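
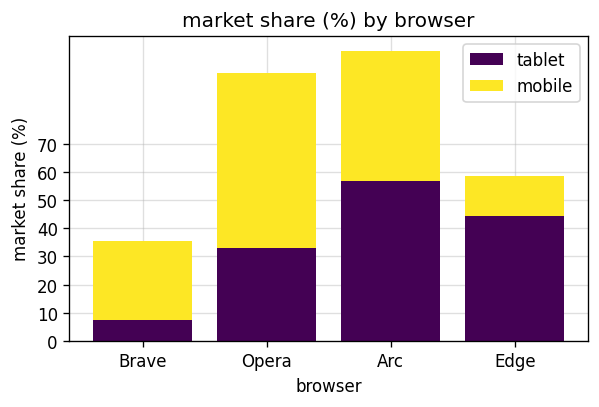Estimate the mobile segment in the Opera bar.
mobile top ≈ 100, bottom ≈ 30; segment ≈ 70.

≈ 70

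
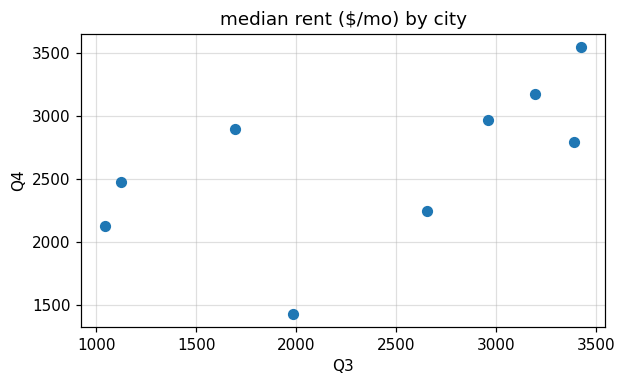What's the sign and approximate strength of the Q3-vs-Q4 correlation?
Points are positively correlated; moderate (|r| ≈ 0.6).

positive, moderate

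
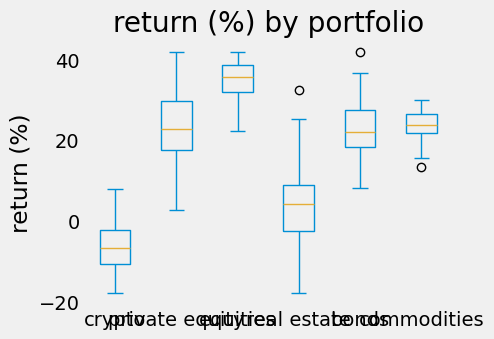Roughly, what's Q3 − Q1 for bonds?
≈ 10

Q3 ≈ 30, Q1 ≈ 20; IQR ≈ 10.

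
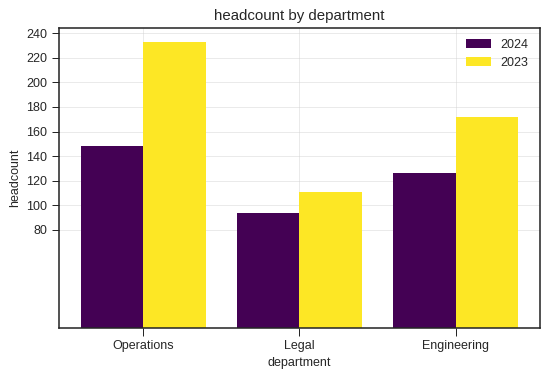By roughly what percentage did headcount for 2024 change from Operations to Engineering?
Operations ≈ 140, Engineering ≈ 120; (120 − 140) / 140 ≈ -14.3%.

≈ -14.3%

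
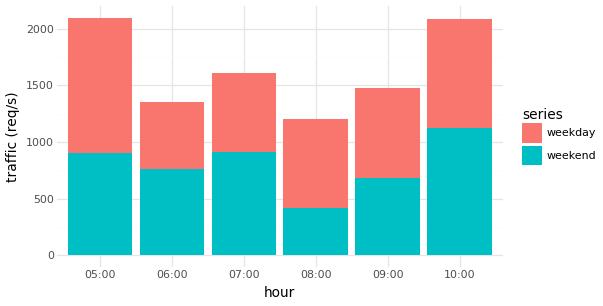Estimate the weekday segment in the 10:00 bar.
weekday top ≈ 2000, bottom ≈ 1200; segment ≈ 800.

≈ 800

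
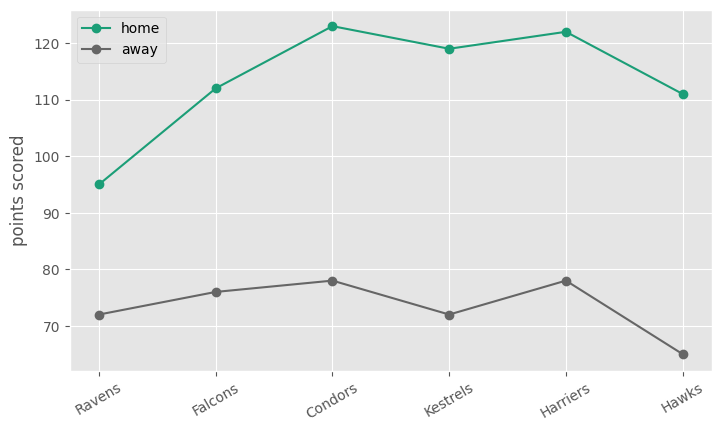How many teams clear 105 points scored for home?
5

Above 105: Falcons, Condors, Kestrels, Harriers, Hawks.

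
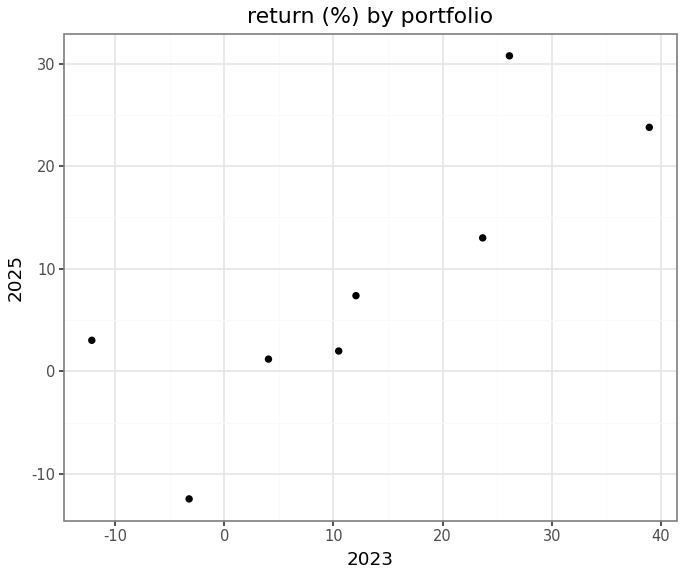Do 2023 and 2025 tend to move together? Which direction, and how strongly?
positive, strong

Points are positively correlated; strong (|r| ≈ 0.8).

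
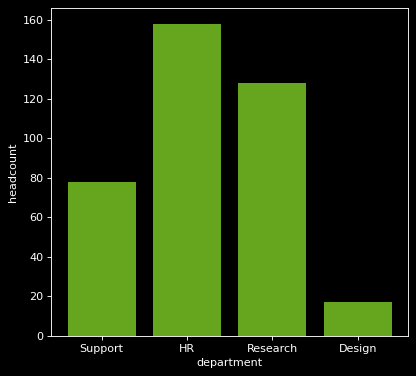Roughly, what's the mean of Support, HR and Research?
(80 + 160 + 120) / 3 ≈ 120.

≈ 120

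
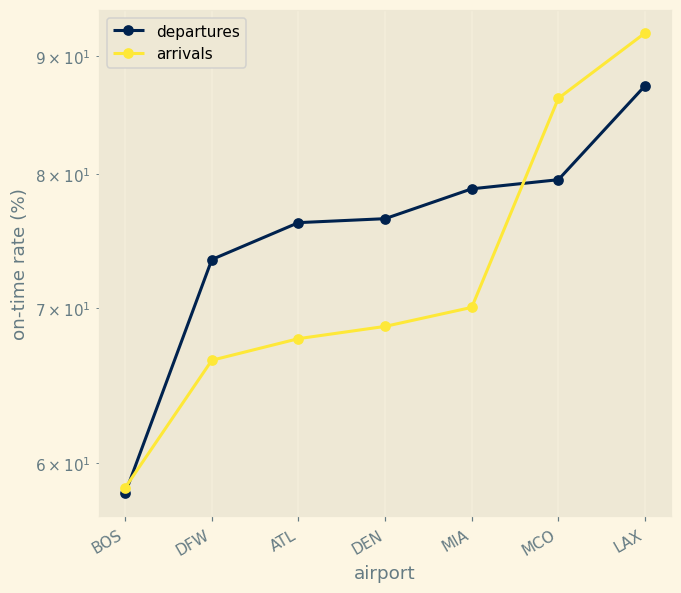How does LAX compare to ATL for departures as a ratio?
≈ 1.13×

LAX ≈ 85, ATL ≈ 75; 85/75 ≈ 1.13.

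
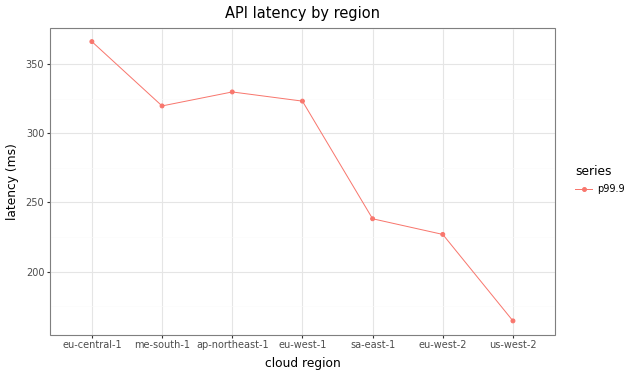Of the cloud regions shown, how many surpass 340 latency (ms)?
Above 340: eu-central-1.

1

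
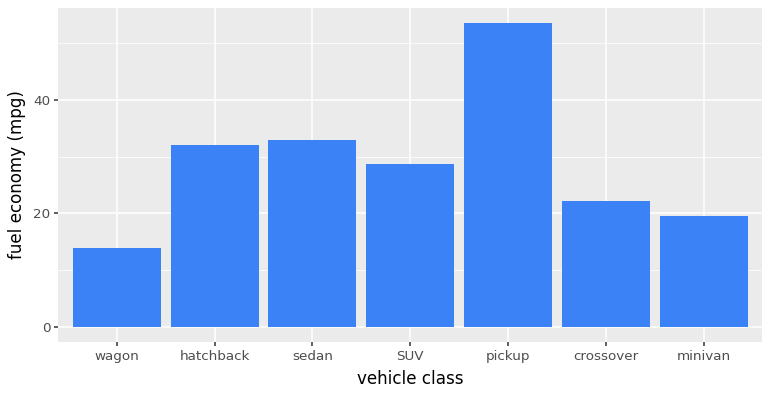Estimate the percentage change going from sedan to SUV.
≈ -14.3%

sedan ≈ 35, SUV ≈ 30; (30 − 35) / 35 ≈ -14.3%.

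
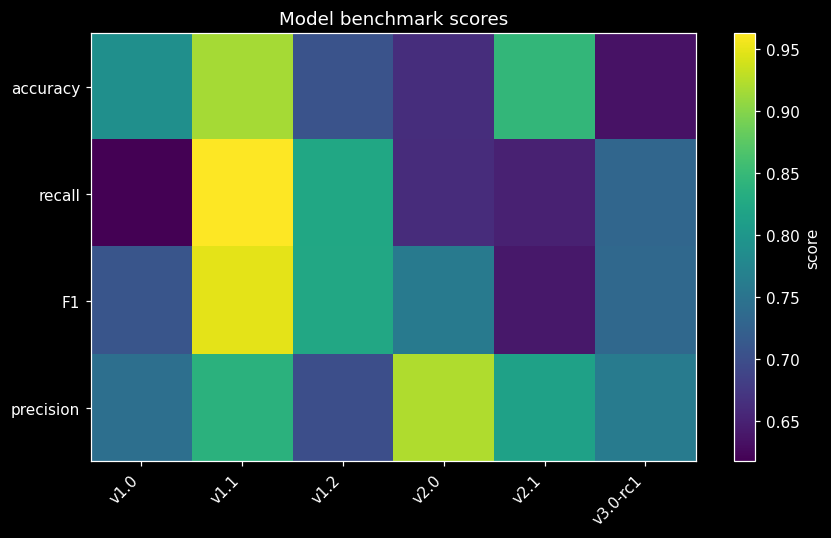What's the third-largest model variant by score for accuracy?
v1.0

Top 4 for accuracy: v1.1 ≈ 0.90, v2.1 ≈ 0.85, v1.0 ≈ 0.80, v1.2 ≈ 0.70.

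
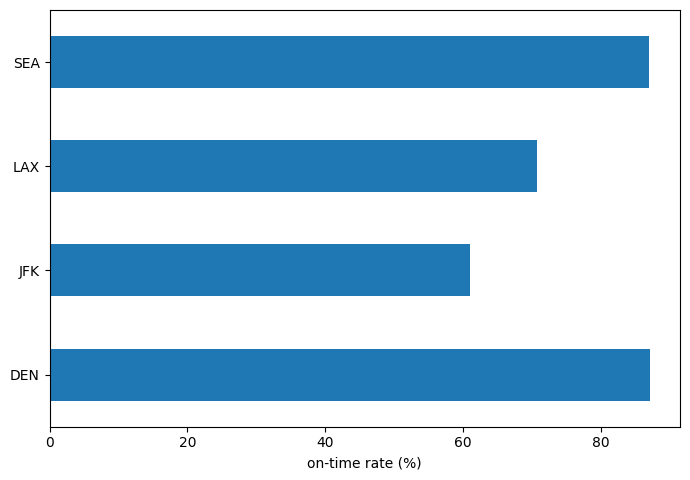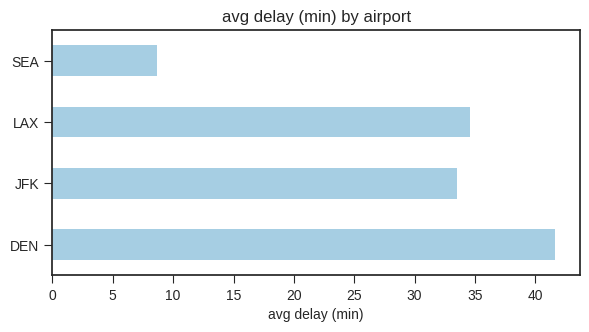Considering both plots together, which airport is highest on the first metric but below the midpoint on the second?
SEA

Chart 2 median avg delay (min) ≈ 35; below-median airports: JFK, SEA. Among those, SEA has the highest on-time rate (%) (≈ 90).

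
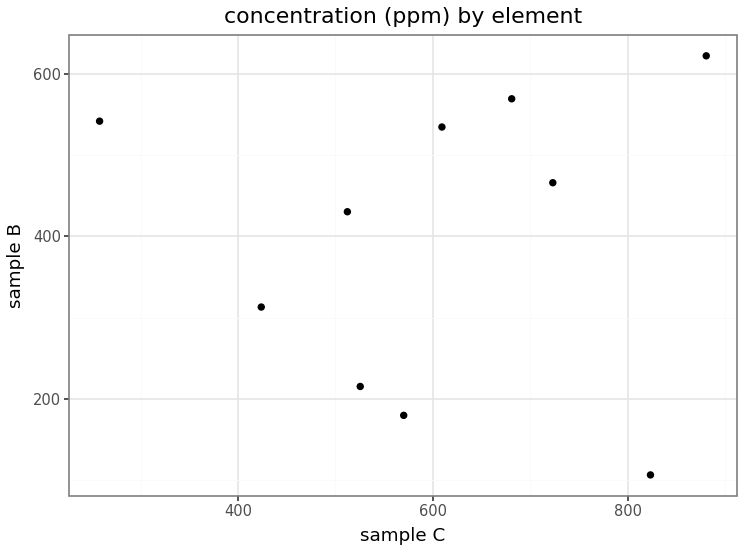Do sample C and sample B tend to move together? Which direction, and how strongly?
Points are roughly uncorrelated; weak (|r| ≈ 0.0).

no clear correlation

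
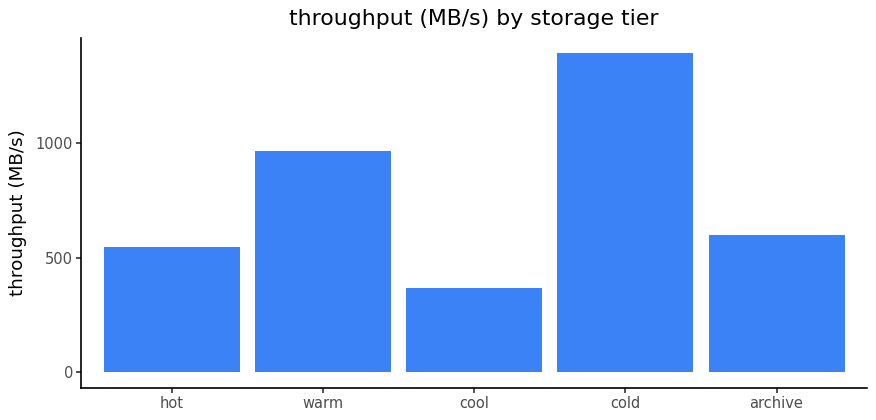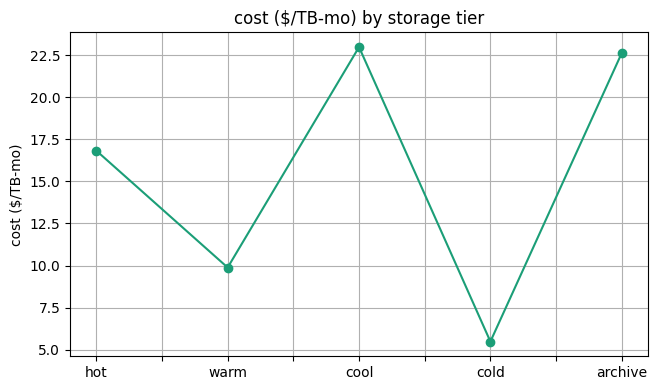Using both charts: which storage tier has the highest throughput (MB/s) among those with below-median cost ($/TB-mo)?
Chart 2 median cost ($/TB-mo) ≈ 15; below-median storage tiers: warm, cold. Among those, cold has the highest throughput (MB/s) (≈ 1400).

cold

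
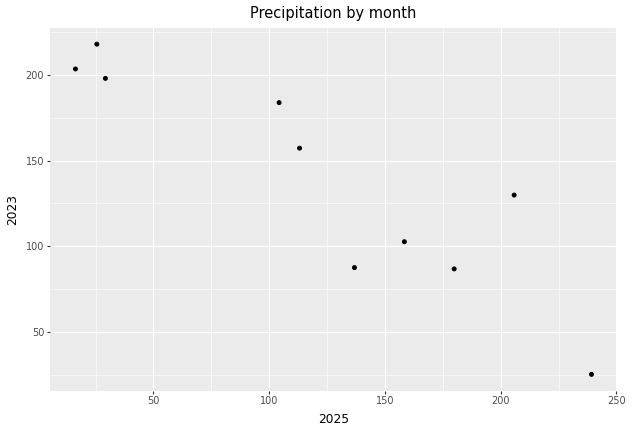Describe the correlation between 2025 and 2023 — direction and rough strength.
Points are negatively correlated; strong (|r| ≈ 0.9).

negative, strong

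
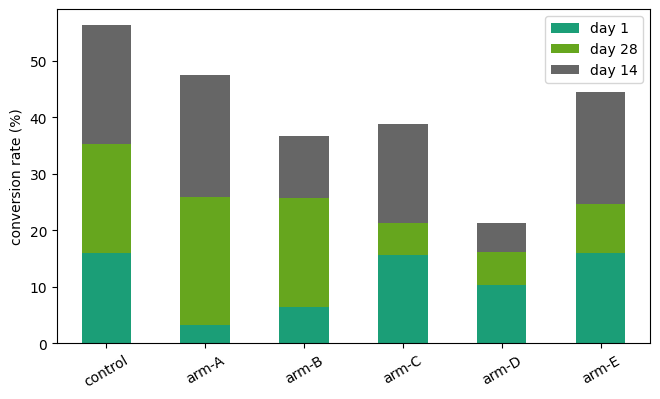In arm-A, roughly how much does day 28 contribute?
≈ 20

day 28 top ≈ 25, bottom ≈ 5; segment ≈ 20.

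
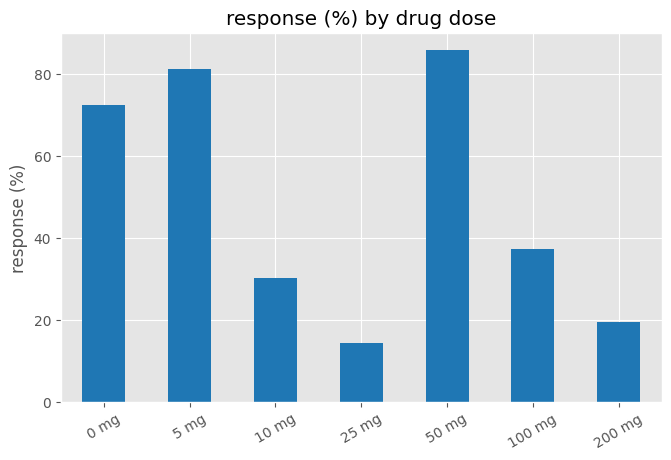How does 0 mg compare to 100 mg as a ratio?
≈ 1.75×

0 mg ≈ 70, 100 mg ≈ 40; 70/40 ≈ 1.75.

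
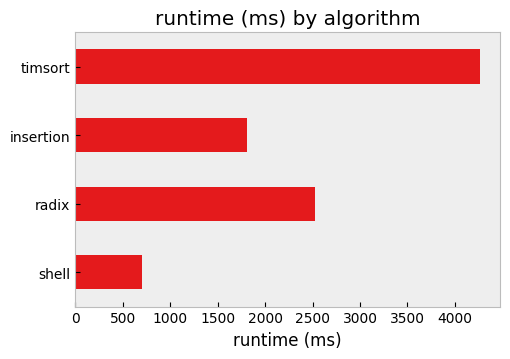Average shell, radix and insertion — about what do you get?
(500 + 2500 + 2000) / 3 ≈ 1667.

≈ 1667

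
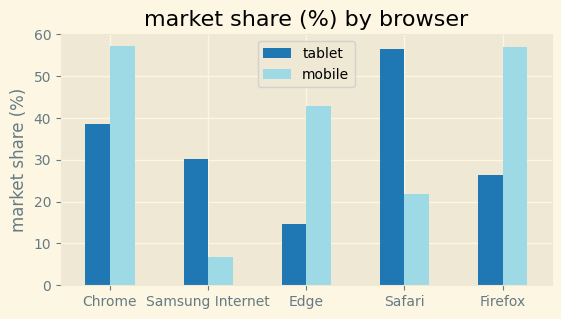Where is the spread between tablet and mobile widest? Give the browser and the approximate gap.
Safari: tablet ≈ 55, mobile ≈ 20 → gap ≈ 35. Next-largest (Firefox) is only ≈ 30.

Safari, ≈ 35 %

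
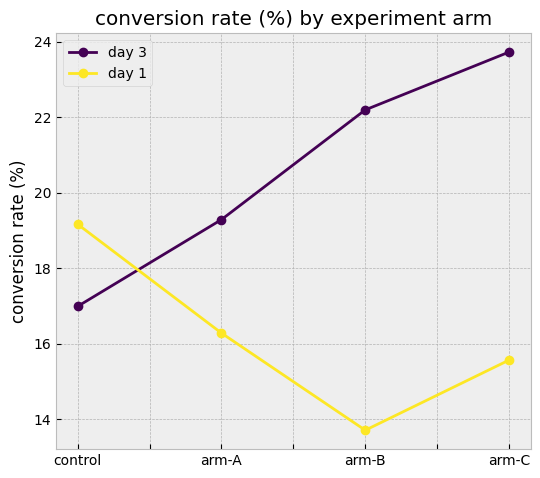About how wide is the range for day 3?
Max arm-C ≈ 24, min control ≈ 17; range ≈ 7.

≈ 7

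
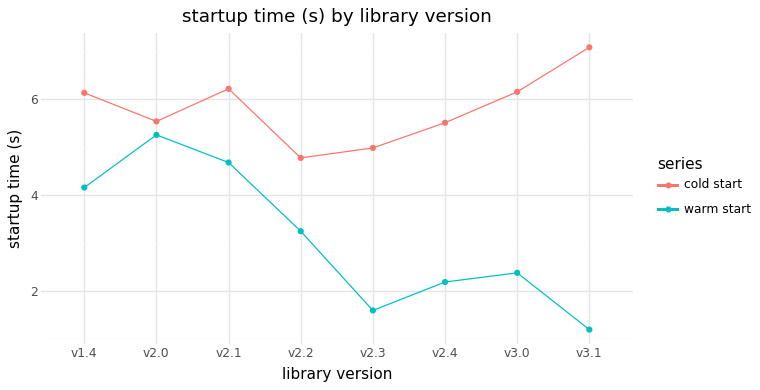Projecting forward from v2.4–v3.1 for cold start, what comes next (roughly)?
≈ 7.75

Last three: 5.5, 6.0, 7.0 → slope ≈ 0.75/step → next ≈ 7.75.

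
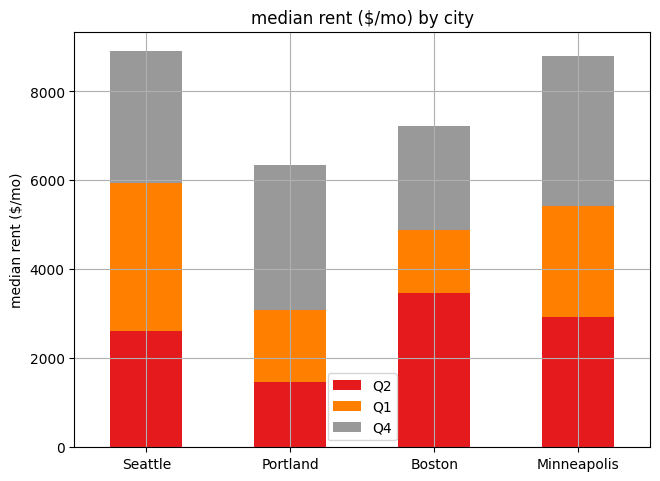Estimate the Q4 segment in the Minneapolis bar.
Q4 top ≈ 9000, bottom ≈ 5000; segment ≈ 4000.

≈ 4000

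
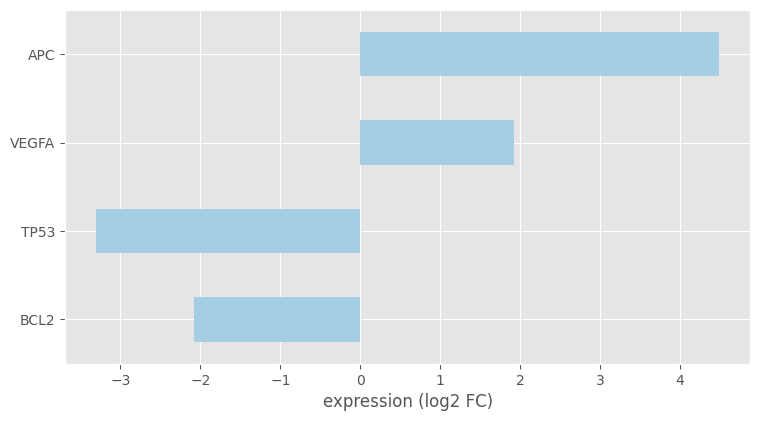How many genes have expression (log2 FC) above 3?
1

Above 3: APC.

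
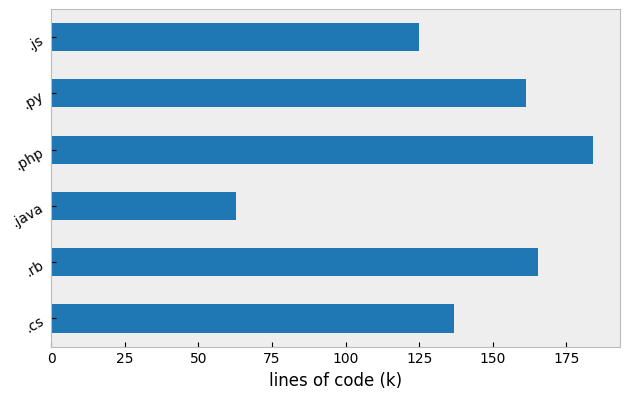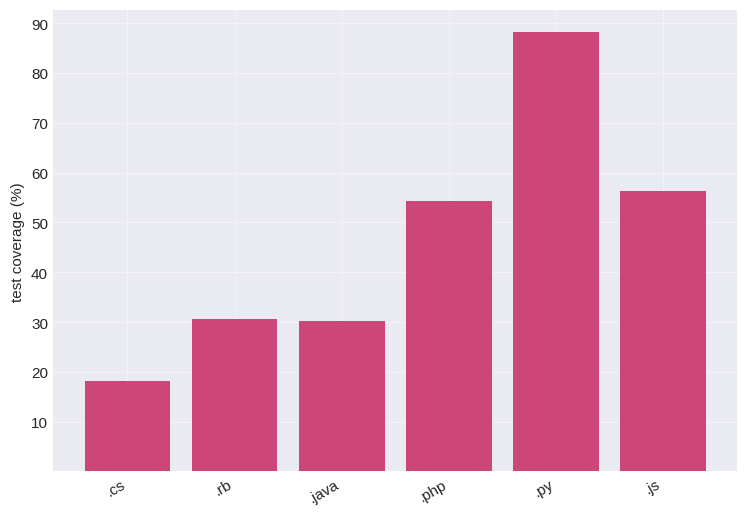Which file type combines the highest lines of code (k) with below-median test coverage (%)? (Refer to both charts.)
.rb

Chart 2 median test coverage (%) ≈ 40; below-median file types: .cs, .rb, .java. Among those, .rb has the highest lines of code (k) (≈ 160).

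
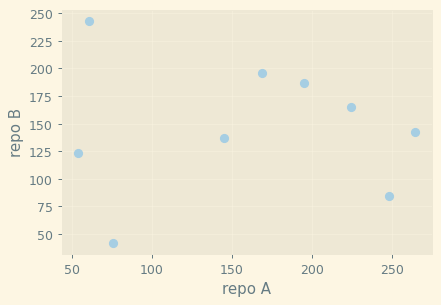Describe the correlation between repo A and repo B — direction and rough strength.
no clear correlation

Points are roughly uncorrelated; weak (|r| ≈ 0.0).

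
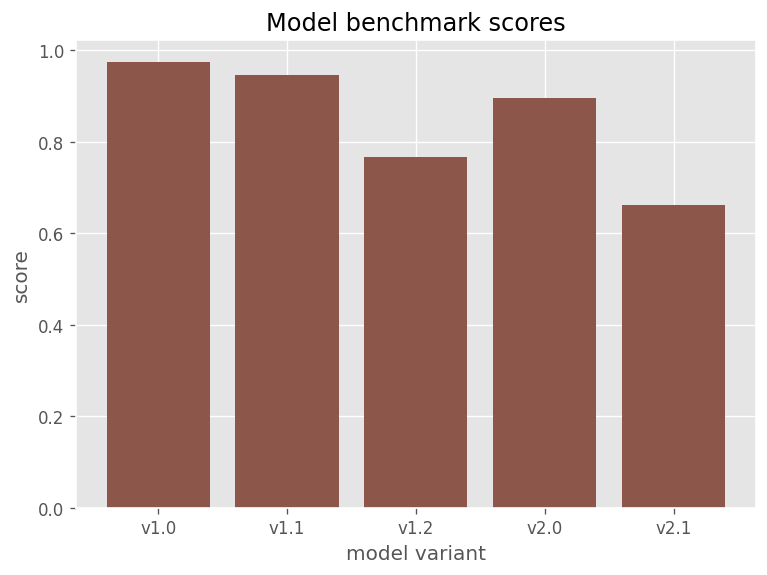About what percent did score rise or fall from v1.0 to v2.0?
≈ -10%

v1.0 ≈ 1.0, v2.0 ≈ 0.9; (0.9 − 1.0) / 1.0 ≈ -10%.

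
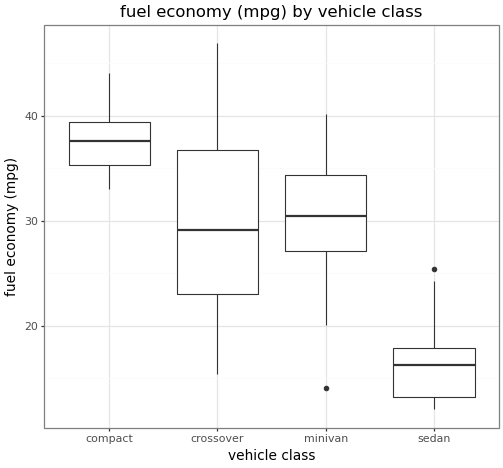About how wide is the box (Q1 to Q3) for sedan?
Q3 ≈ 18, Q1 ≈ 14; IQR ≈ 4.

≈ 4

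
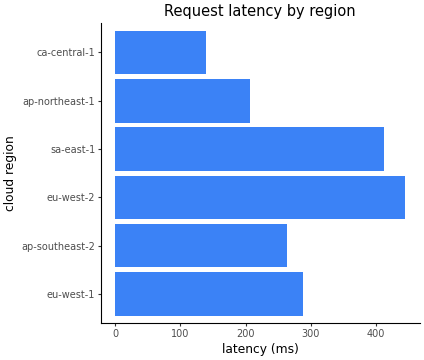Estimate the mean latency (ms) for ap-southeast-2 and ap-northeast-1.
≈ 225

(250 + 200) / 2 ≈ 225.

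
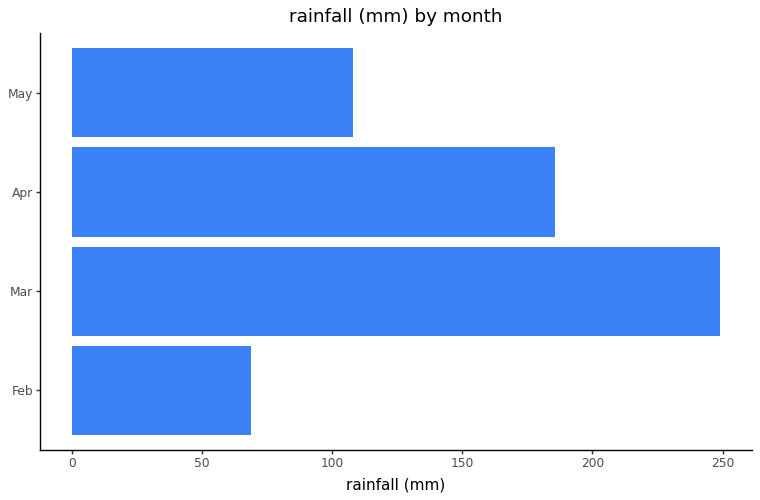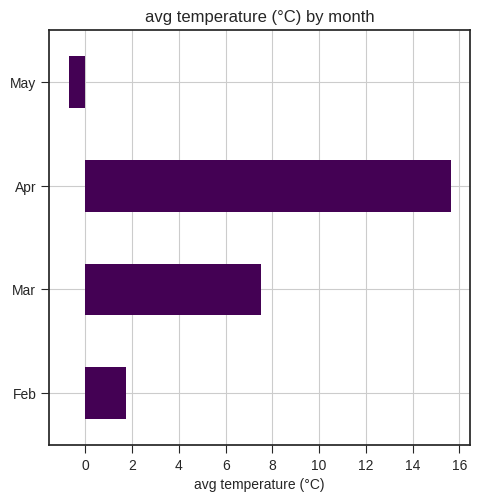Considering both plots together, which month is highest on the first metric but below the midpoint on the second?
Chart 2 median avg temperature (°C) ≈ 4; below-median months: Feb, May. Among those, May has the highest rainfall (mm) (≈ 100).

May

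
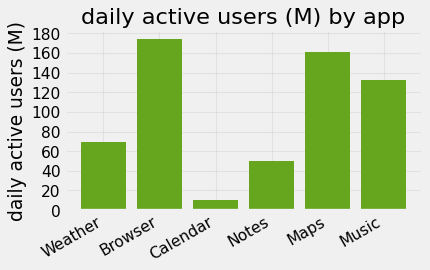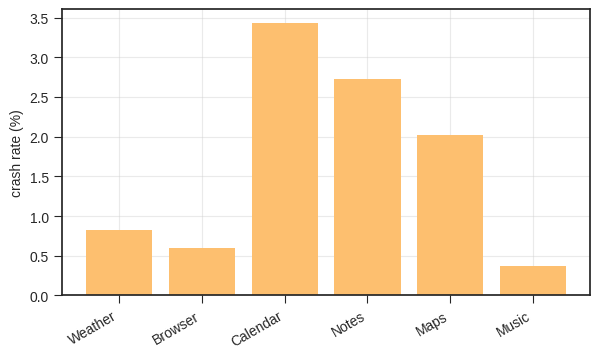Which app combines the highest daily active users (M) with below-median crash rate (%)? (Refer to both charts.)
Chart 2 median crash rate (%) ≈ 1.5; below-median apps: Weather, Browser, Music. Among those, Browser has the highest daily active users (M) (≈ 180).

Browser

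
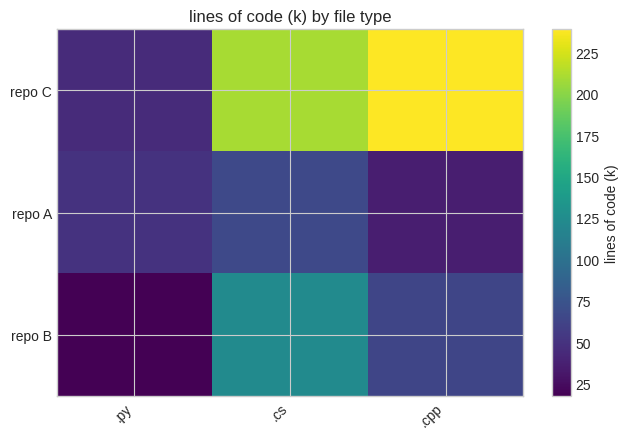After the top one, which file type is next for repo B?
.cpp

Top 3 for repo B: .cs ≈ 120, .cpp ≈ 60, .py ≈ 20.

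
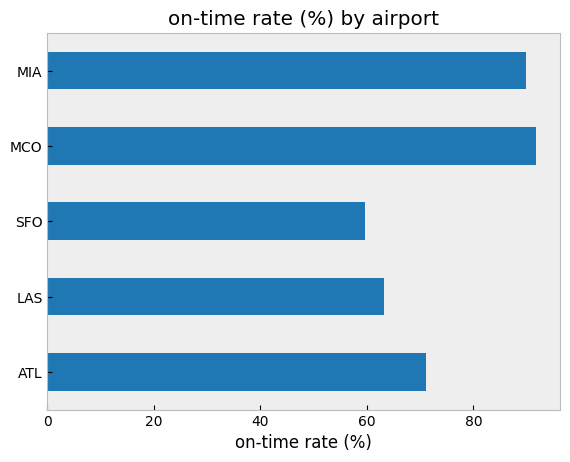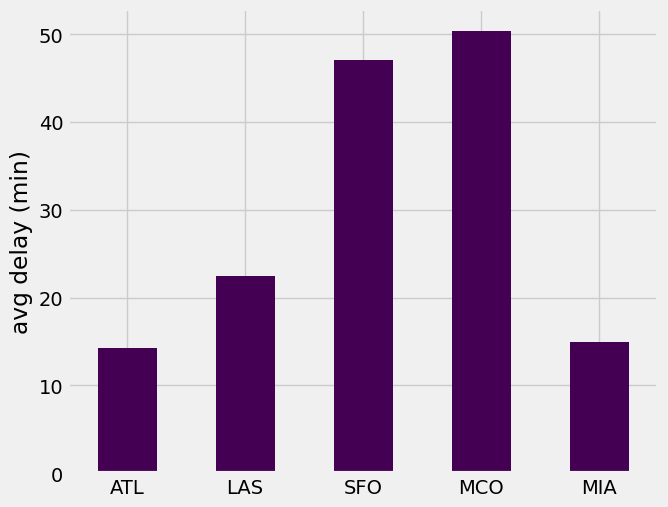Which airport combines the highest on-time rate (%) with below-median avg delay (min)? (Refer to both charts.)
MIA

Chart 2 median avg delay (min) ≈ 20; below-median airports: ATL, MIA. Among those, MIA has the highest on-time rate (%) (≈ 90).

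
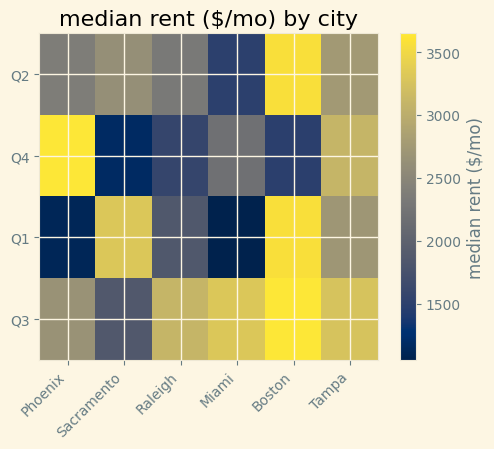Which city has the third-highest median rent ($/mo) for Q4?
Miami

Top 4 for Q4: Phoenix ≈ 3500, Tampa ≈ 3000, Miami ≈ 2000, Raleigh ≈ 1500.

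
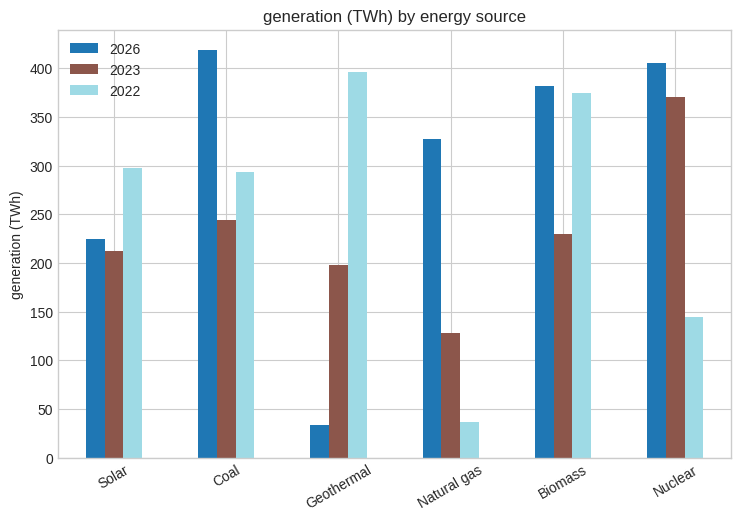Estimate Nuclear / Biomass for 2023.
Nuclear ≈ 350, Biomass ≈ 250; 350/250 ≈ 1.4.

≈ 1.4×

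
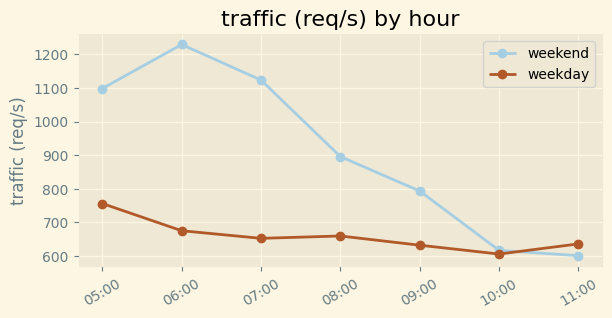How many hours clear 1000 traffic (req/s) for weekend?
Above 1000: 05:00, 06:00, 07:00.

3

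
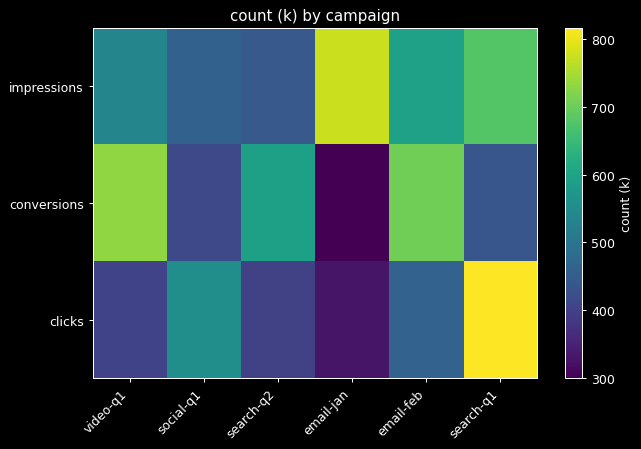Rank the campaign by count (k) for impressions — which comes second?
search-q1

Top 3 for impressions: email-jan ≈ 800, search-q1 ≈ 700, email-feb ≈ 600.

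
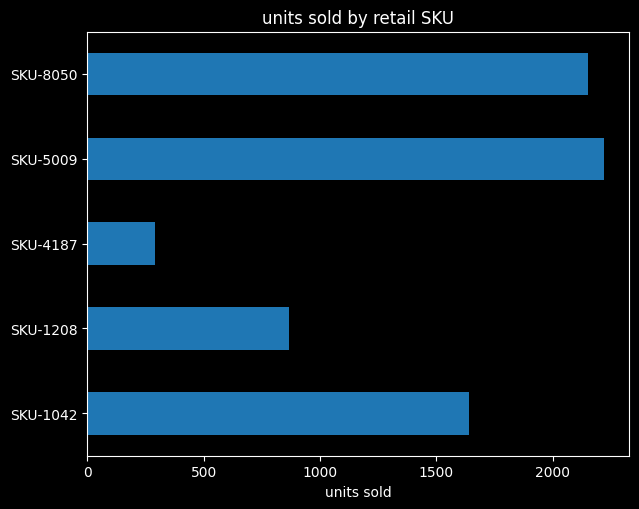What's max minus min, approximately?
Max SKU-5009 ≈ 2200, min SKU-4187 ≈ 200; range ≈ 2000.

≈ 2000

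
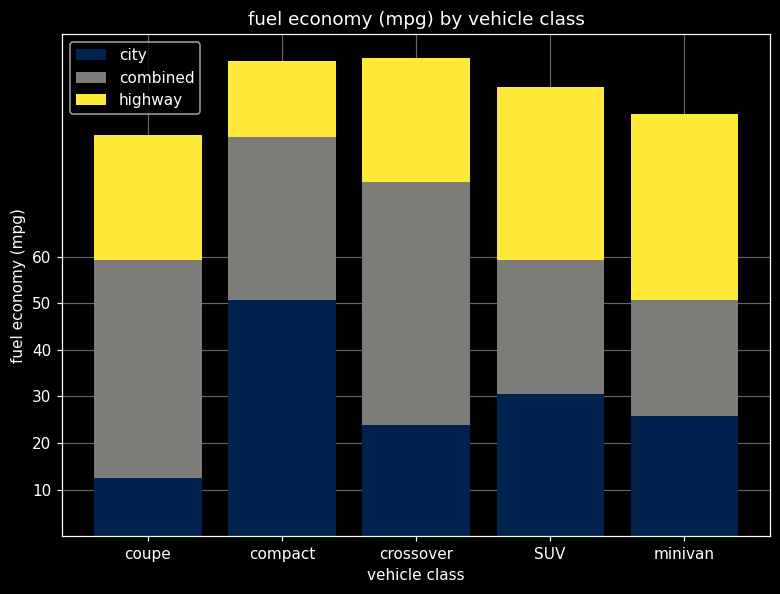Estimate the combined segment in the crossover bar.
≈ 60

combined top ≈ 80, bottom ≈ 20; segment ≈ 60.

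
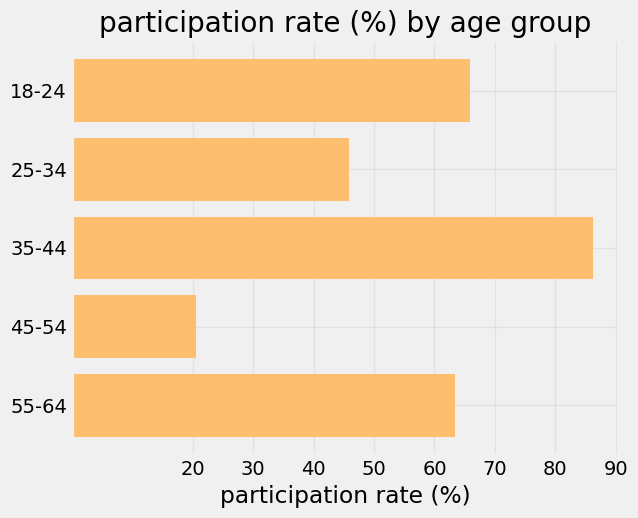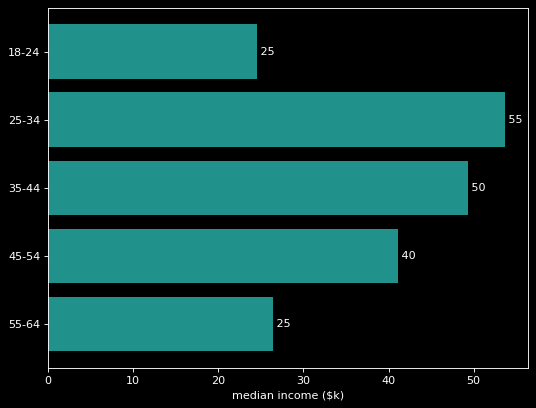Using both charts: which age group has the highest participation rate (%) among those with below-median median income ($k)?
18-24

Chart 2 median median income ($k) ≈ 40; below-median age groups: 18-24, 55-64. Among those, 18-24 has the highest participation rate (%) (≈ 70).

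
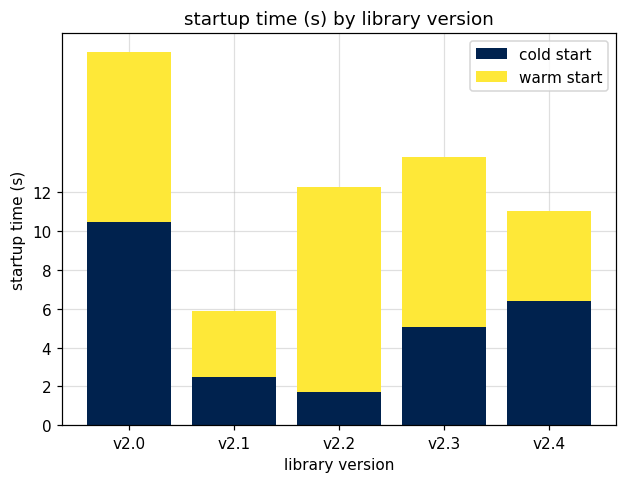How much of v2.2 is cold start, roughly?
cold start top ≈ 2, bottom ≈ 0; segment ≈ 2.

≈ 2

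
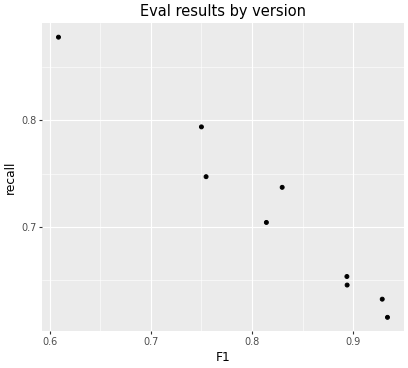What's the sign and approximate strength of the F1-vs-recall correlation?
Points are negatively correlated; strong (|r| ≈ 1.0).

negative, strong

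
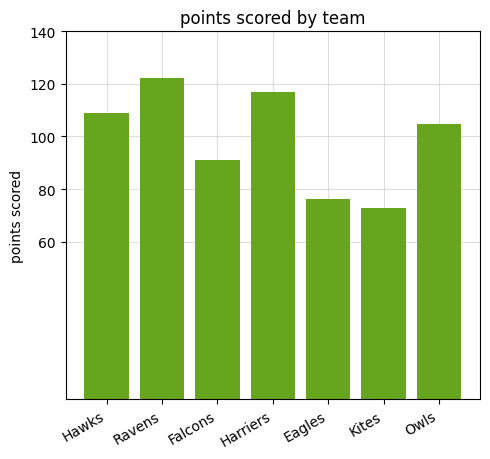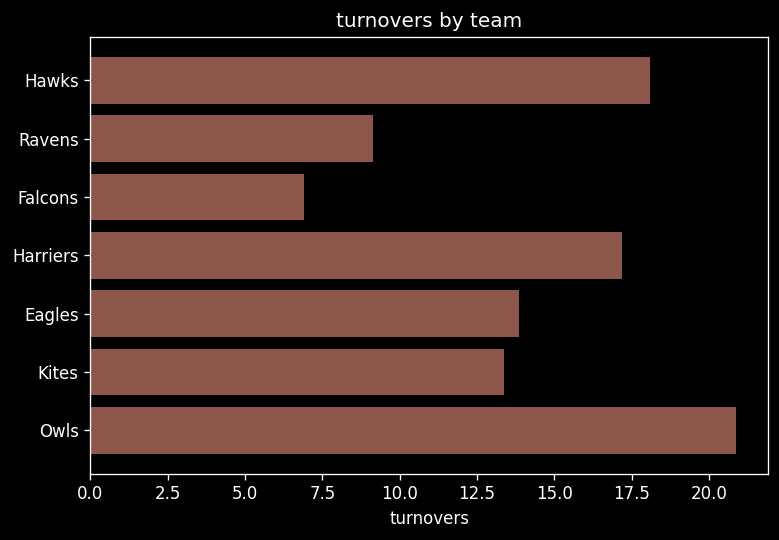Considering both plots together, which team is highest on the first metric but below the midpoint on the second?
Ravens

Chart 2 median turnovers ≈ 14; below-median teams: Ravens, Falcons, Kites. Among those, Ravens has the highest points scored (≈ 120).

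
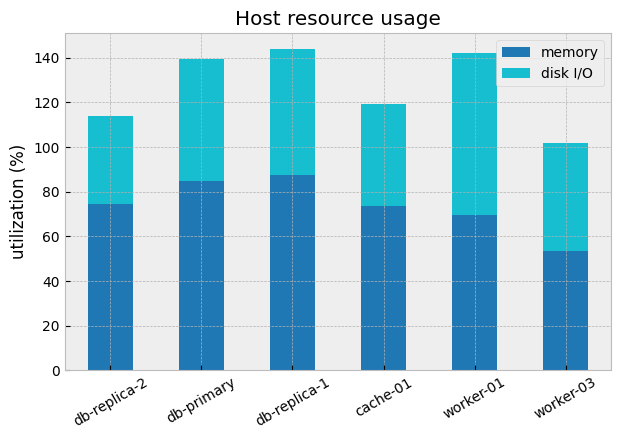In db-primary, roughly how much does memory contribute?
memory top ≈ 80, bottom ≈ 0; segment ≈ 80.

≈ 80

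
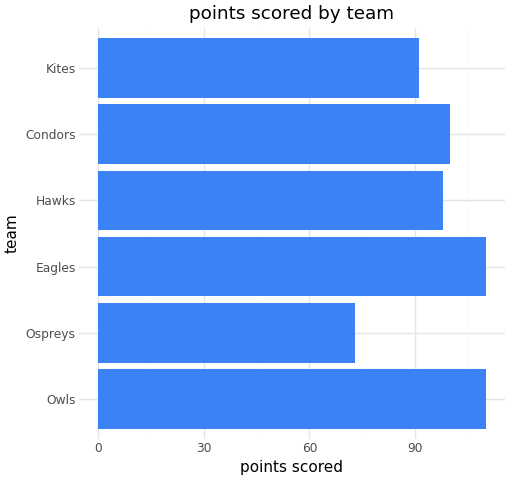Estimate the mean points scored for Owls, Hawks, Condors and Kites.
(110 + 100 + 100 + 90) / 4 ≈ 100.

≈ 100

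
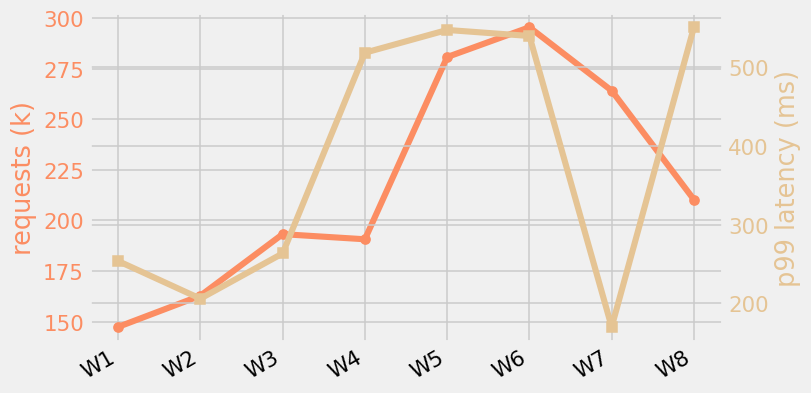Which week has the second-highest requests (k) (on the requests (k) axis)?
W5

Top 3 (on the requests (k) axis): W6 ≈ 300, W5 ≈ 280, W7 ≈ 260.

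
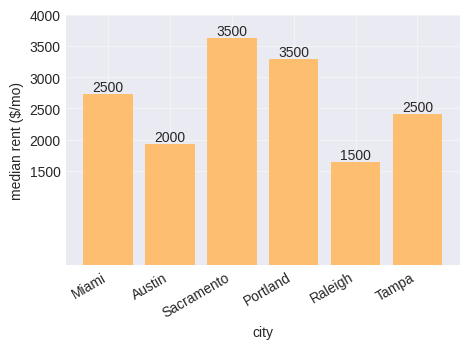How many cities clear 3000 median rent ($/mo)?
Above 3000: Sacramento, Portland.

2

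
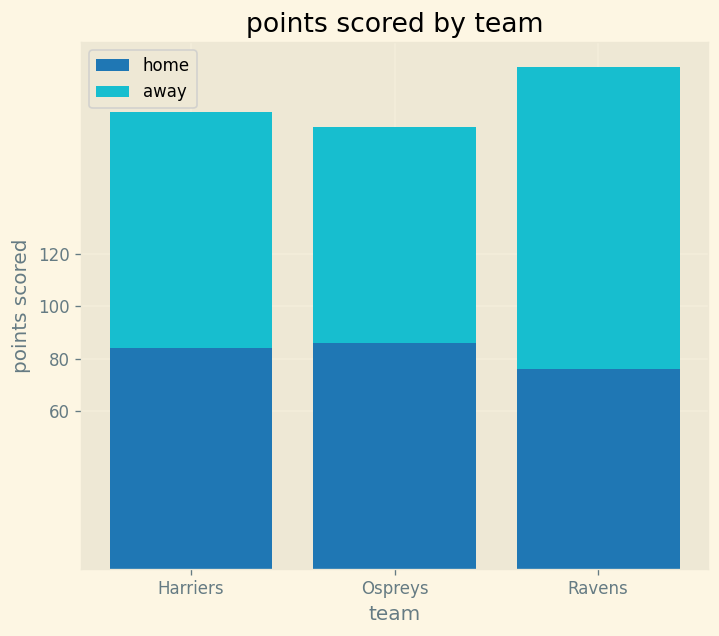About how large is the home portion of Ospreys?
home top ≈ 80, bottom ≈ 0; segment ≈ 80.

≈ 80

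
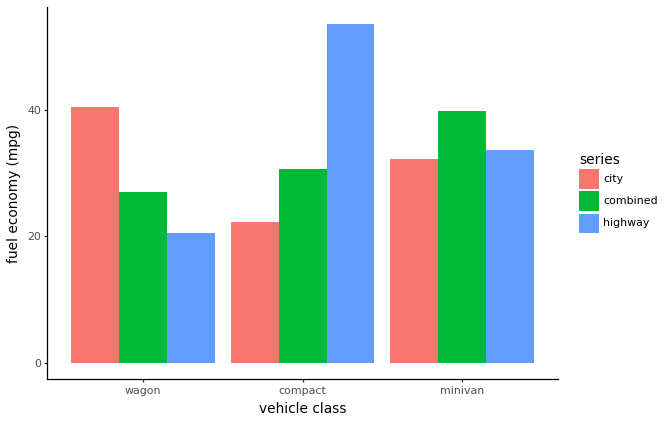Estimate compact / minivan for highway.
compact ≈ 55, minivan ≈ 35; 55/35 ≈ 1.57.

≈ 1.57×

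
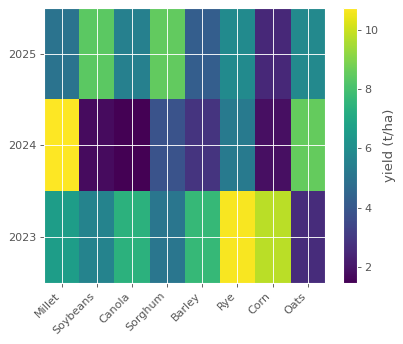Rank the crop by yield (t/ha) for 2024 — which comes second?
Oats

Top 3 for 2024: Millet ≈ 11, Oats ≈ 9, Rye ≈ 5.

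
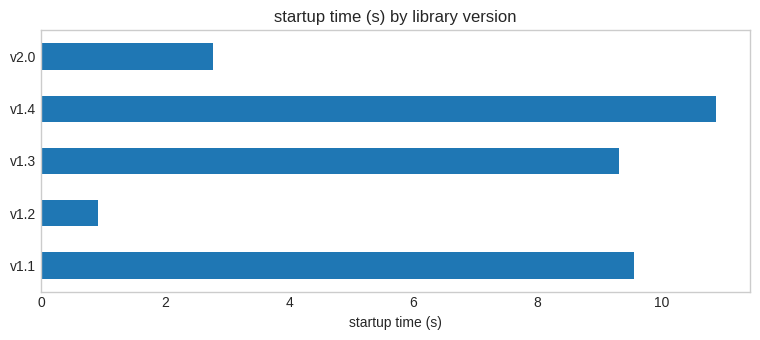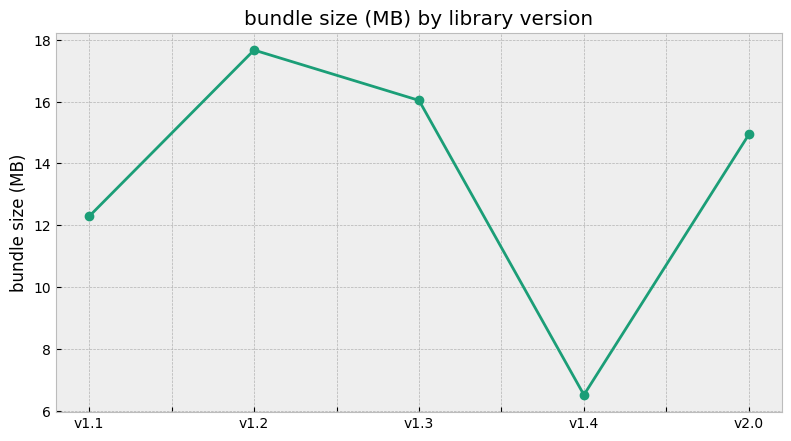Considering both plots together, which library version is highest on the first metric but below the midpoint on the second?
v1.4

Chart 2 median bundle size (MB) ≈ 14; below-median library versions: v1.1, v1.4. Among those, v1.4 has the highest startup time (s) (≈ 11).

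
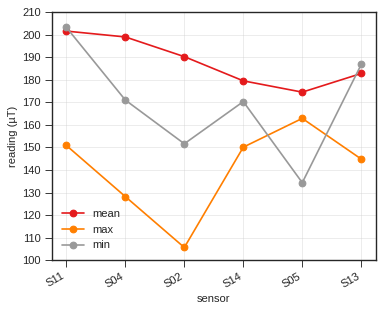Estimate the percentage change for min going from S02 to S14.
S02 ≈ 150, S14 ≈ 170; (170 − 150) / 150 ≈ +13.3%.

≈ +13.3%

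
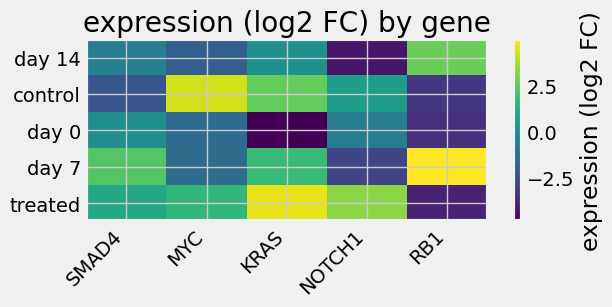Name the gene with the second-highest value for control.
KRAS

Top 3 for control: MYC ≈ 4, KRAS ≈ 3, NOTCH1 ≈ 1.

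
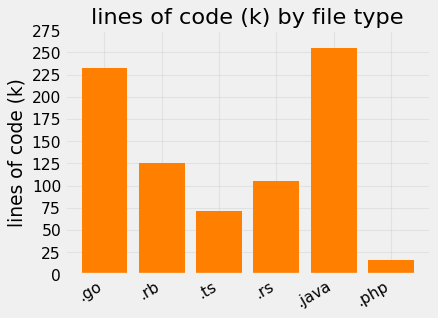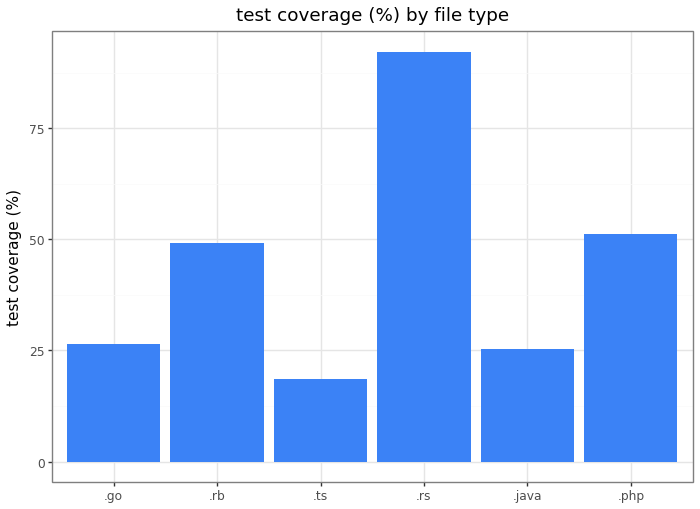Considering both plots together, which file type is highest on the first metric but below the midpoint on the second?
Chart 2 median test coverage (%) ≈ 40; below-median file types: .go, .ts, .java. Among those, .java has the highest lines of code (k) (≈ 250).

.java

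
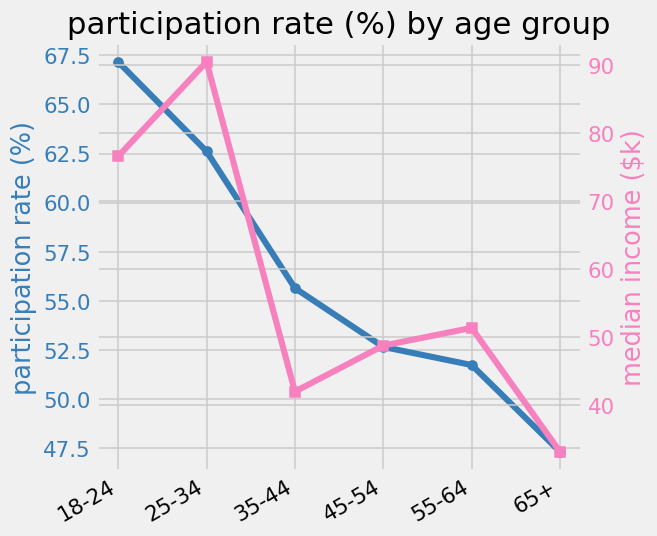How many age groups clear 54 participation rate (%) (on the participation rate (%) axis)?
3

Above 54: 18-24, 25-34, 35-44.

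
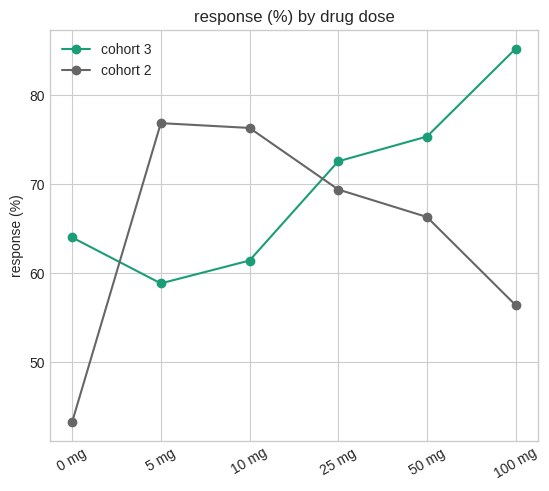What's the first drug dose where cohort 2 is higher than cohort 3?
0 mg: cohort 2 ≈ 45 vs cohort 3 ≈ 65 (not yet); 5 mg: cohort 2 ≈ 75 vs cohort 3 ≈ 60 (first crossover).

5 mg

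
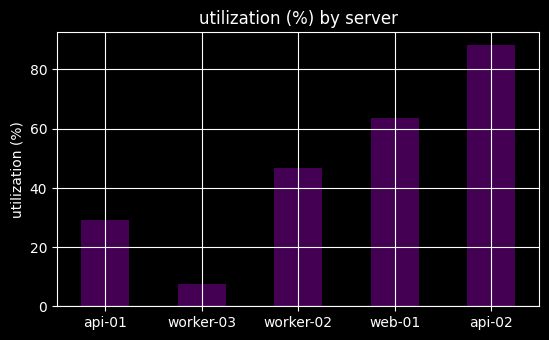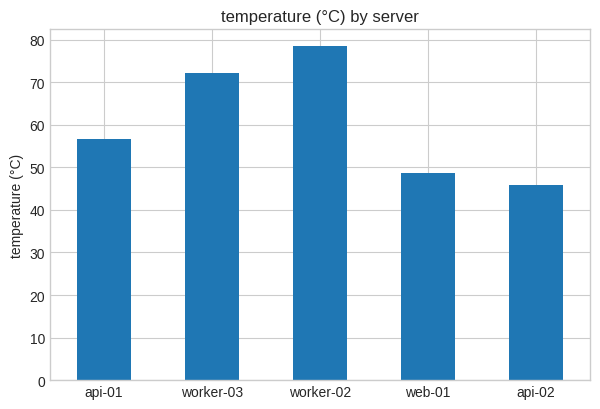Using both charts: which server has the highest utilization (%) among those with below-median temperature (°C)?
Chart 2 median temperature (°C) ≈ 60; below-median servers: web-01, api-02. Among those, api-02 has the highest utilization (%) (≈ 90).

api-02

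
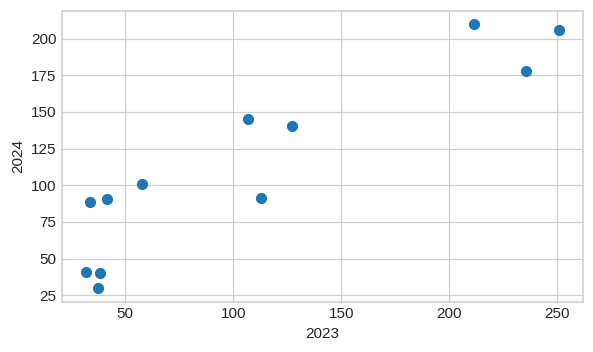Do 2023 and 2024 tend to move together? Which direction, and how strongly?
Points are positively correlated; strong (|r| ≈ 0.9).

positive, strong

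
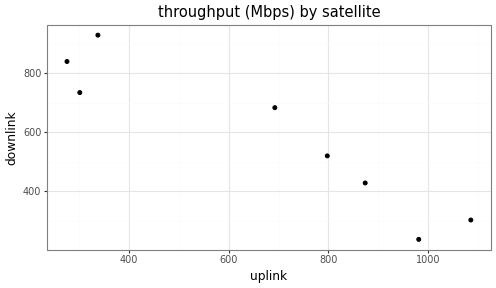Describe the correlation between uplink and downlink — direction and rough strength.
negative, strong

Points are negatively correlated; strong (|r| ≈ 0.9).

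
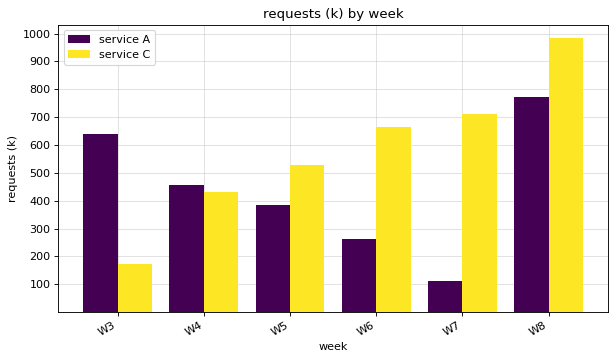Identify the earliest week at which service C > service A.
W5

W4: service C ≈ 400 vs service A ≈ 500 (not yet); W5: service C ≈ 500 vs service A ≈ 400 (first crossover).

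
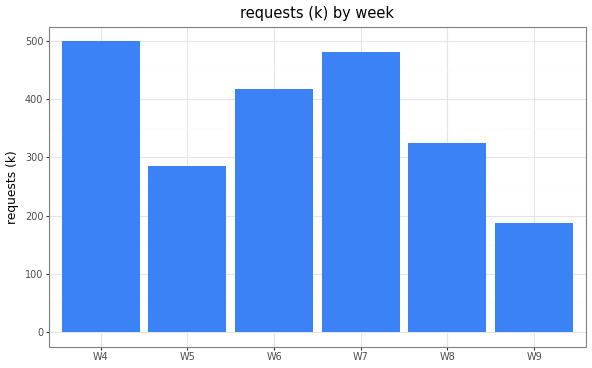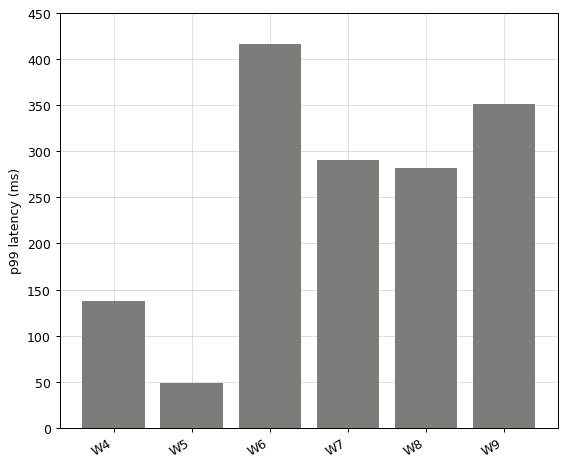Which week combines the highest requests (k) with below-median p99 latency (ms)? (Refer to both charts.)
W4

Chart 2 median p99 latency (ms) ≈ 300; below-median weeks: W4, W5, W8. Among those, W4 has the highest requests (k) (≈ 500).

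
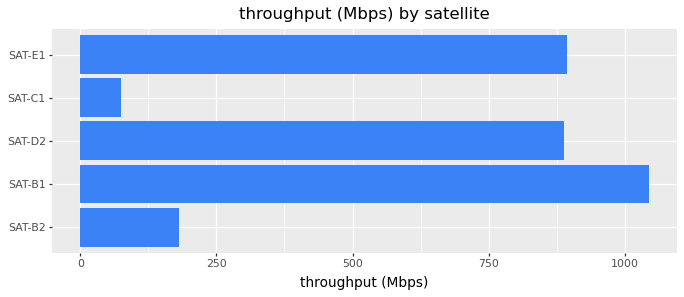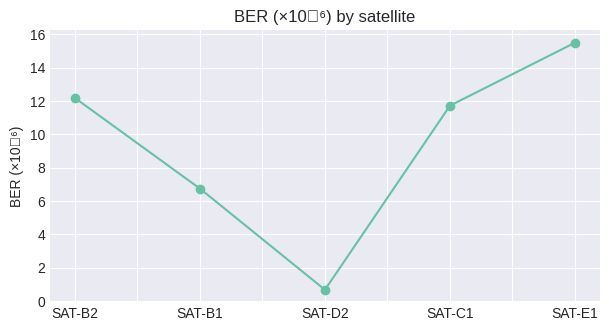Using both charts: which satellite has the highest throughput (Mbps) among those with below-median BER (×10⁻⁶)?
SAT-B1

Chart 2 median BER (×10⁻⁶) ≈ 12; below-median satellites: SAT-B1, SAT-D2. Among those, SAT-B1 has the highest throughput (Mbps) (≈ 1000).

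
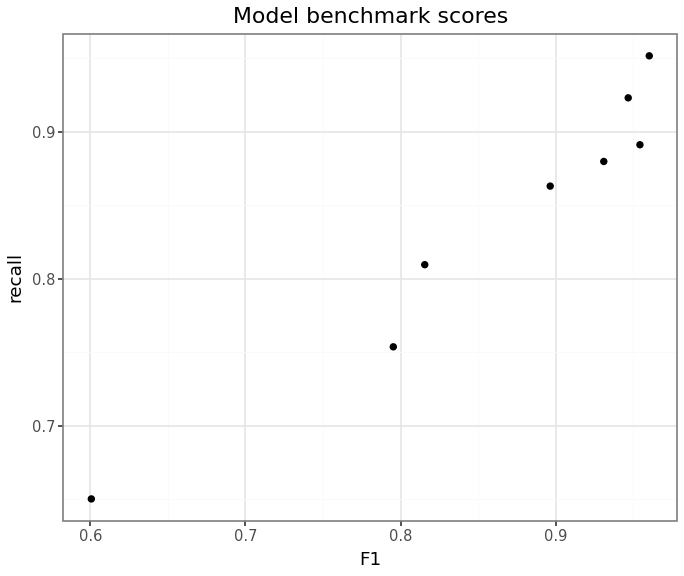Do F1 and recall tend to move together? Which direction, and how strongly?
Points are positively correlated; strong (|r| ≈ 1.0).

positive, strong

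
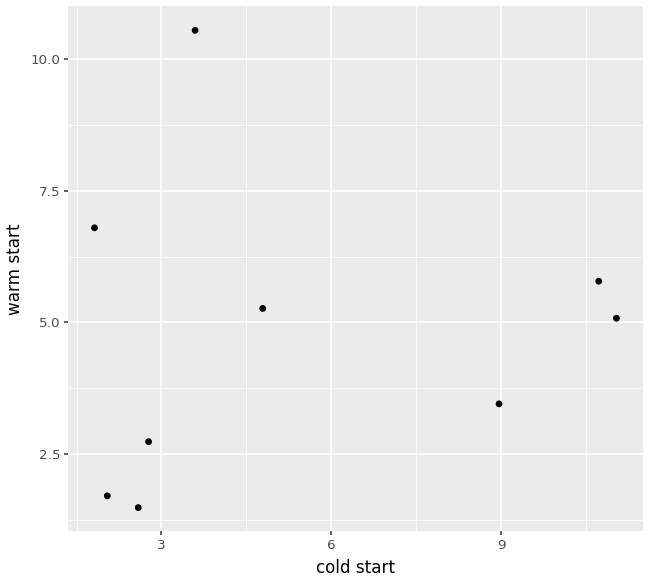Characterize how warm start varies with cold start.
no clear correlation

Points are roughly uncorrelated; weak (|r| ≈ 0.1).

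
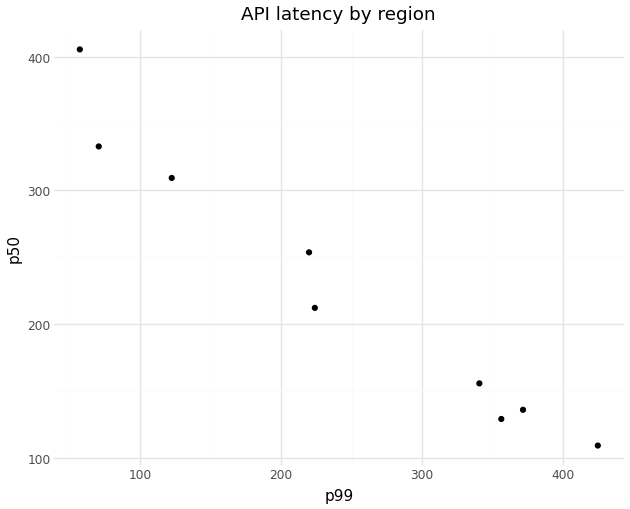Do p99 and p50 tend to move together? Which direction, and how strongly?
negative, strong

Points are negatively correlated; strong (|r| ≈ 1.0).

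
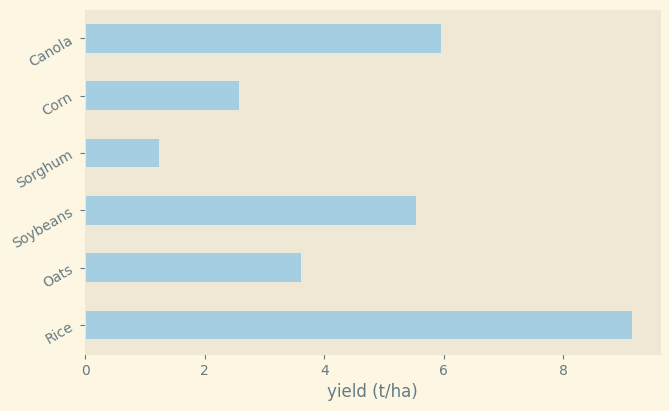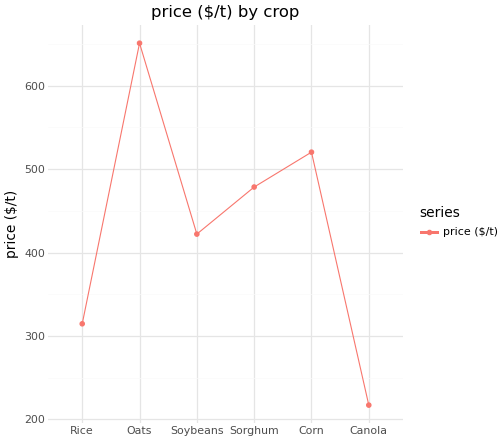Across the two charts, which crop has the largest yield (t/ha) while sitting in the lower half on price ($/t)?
Chart 2 median price ($/t) ≈ 500; below-median crops: Rice, Soybeans, Canola. Among those, Rice has the highest yield (t/ha) (≈ 9).

Rice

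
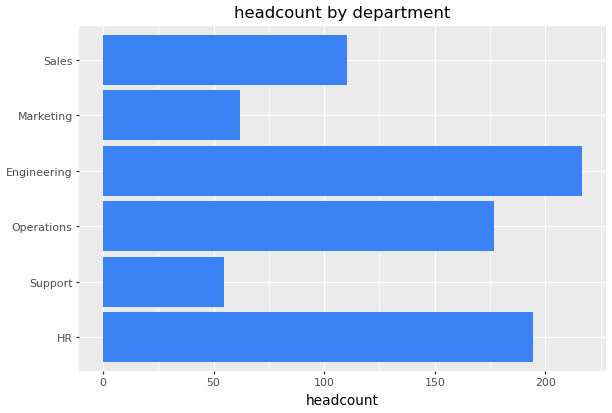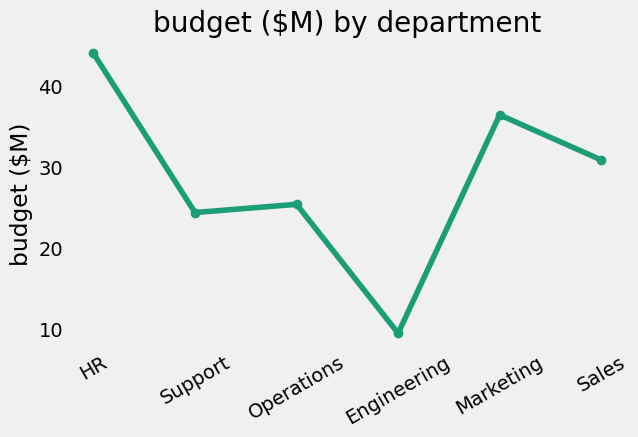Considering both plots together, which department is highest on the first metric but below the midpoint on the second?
Engineering

Chart 2 median budget ($M) ≈ 30; below-median departments: Support, Operations, Engineering. Among those, Engineering has the highest headcount (≈ 220).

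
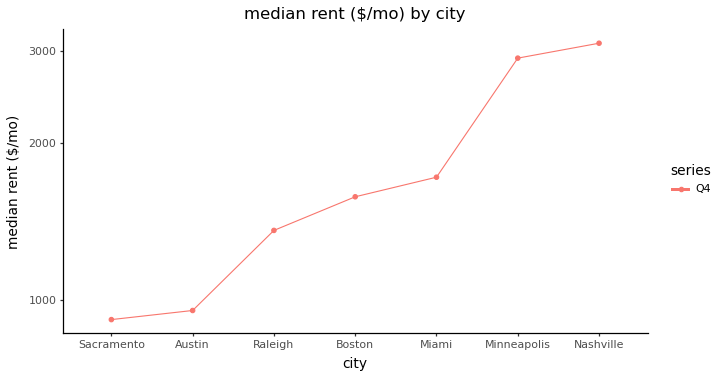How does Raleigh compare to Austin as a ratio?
≈ 1.4×

Raleigh ≈ 1400, Austin ≈ 1000; 1400/1000 ≈ 1.4.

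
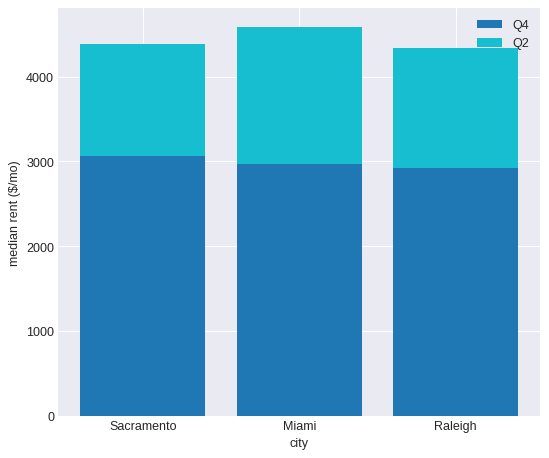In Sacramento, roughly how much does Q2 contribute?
≈ 1500

Q2 top ≈ 4500, bottom ≈ 3000; segment ≈ 1500.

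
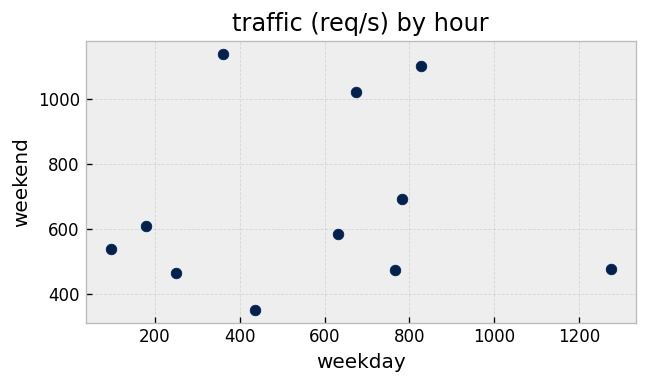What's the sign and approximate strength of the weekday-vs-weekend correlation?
no clear correlation

Points are roughly uncorrelated; weak (|r| ≈ 0.1).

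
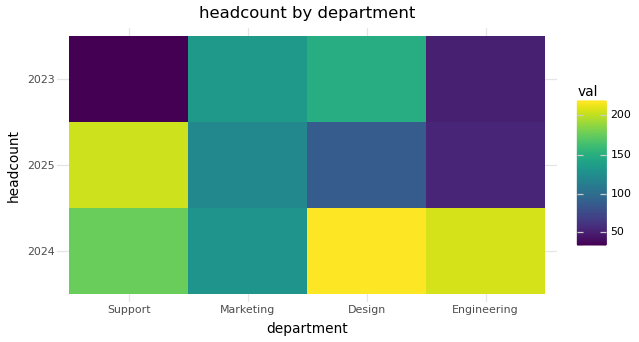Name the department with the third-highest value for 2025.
Design

Top 4 for 2025: Support ≈ 200, Marketing ≈ 120, Design ≈ 80, Engineering ≈ 60.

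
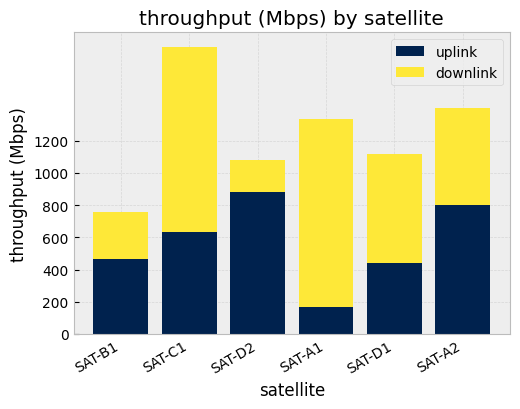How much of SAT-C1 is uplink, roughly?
≈ 600

uplink top ≈ 600, bottom ≈ 0; segment ≈ 600.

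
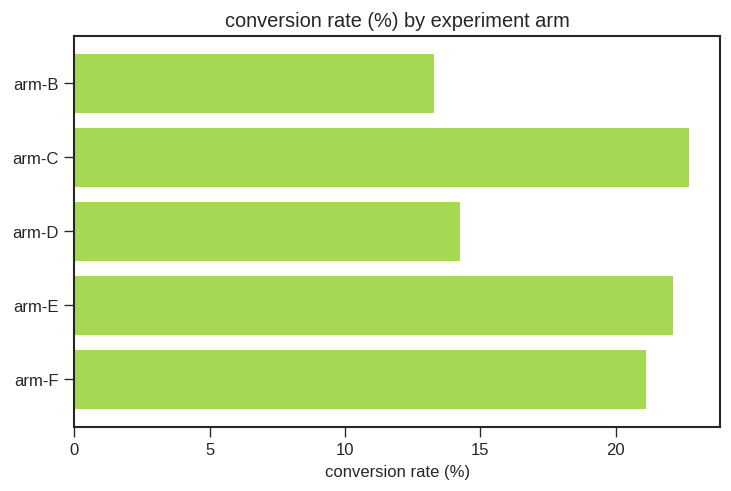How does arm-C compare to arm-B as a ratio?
arm-C ≈ 22, arm-B ≈ 14; 22/14 ≈ 1.57.

≈ 1.57×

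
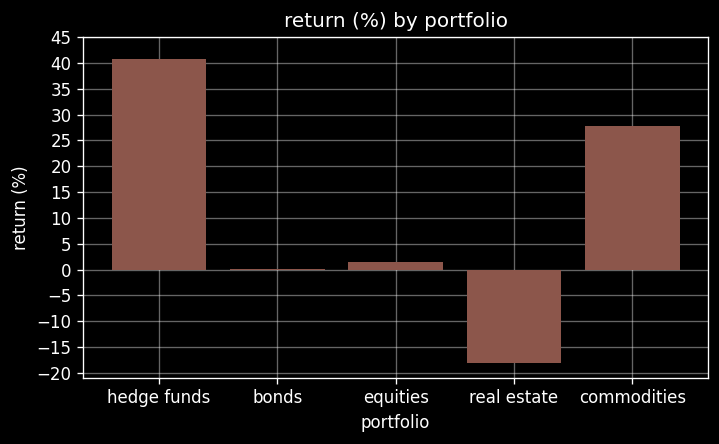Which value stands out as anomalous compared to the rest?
hedge funds

hedge funds ≈ 40; the rest sit between ≈ -20 and ≈ 30.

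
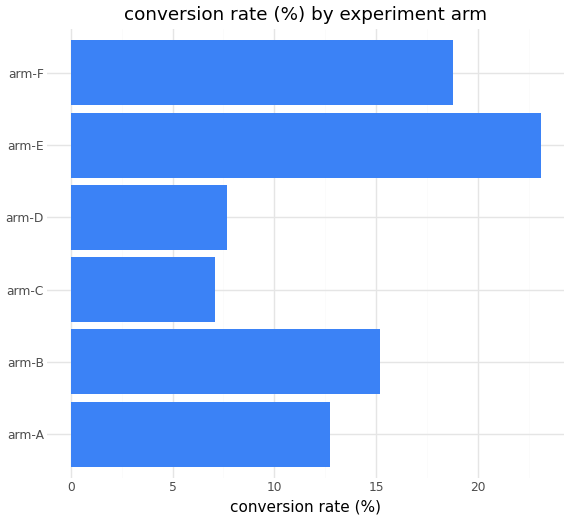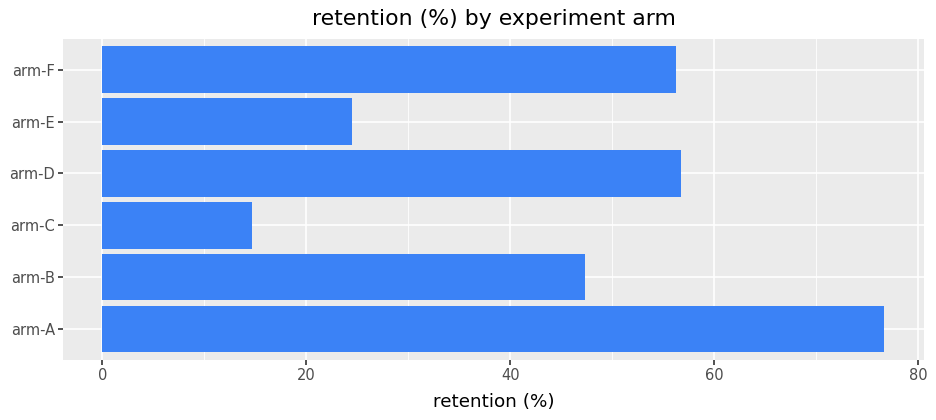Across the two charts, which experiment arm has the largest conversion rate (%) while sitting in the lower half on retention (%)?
arm-E

Chart 2 median retention (%) ≈ 50; below-median experiment arms: arm-B, arm-C, arm-E. Among those, arm-E has the highest conversion rate (%) (≈ 25).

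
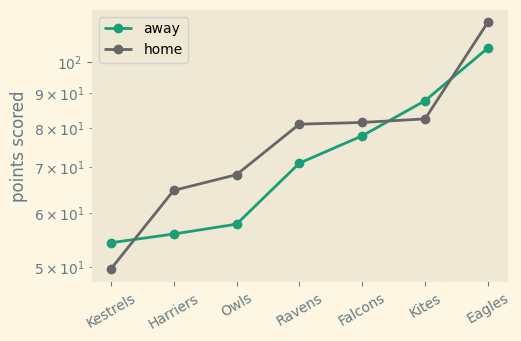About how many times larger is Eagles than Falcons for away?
Eagles ≈ 100, Falcons ≈ 80; 100/80 ≈ 1.25.

≈ 1.25×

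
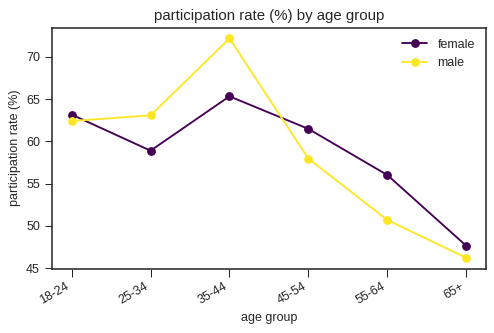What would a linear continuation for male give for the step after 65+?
Last three: 60, 50, 45 → slope ≈ -7.5/step → next ≈ 37.5.

≈ 37.5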